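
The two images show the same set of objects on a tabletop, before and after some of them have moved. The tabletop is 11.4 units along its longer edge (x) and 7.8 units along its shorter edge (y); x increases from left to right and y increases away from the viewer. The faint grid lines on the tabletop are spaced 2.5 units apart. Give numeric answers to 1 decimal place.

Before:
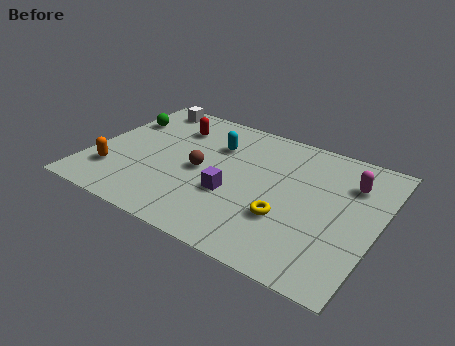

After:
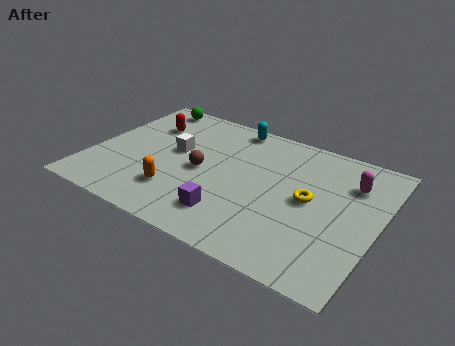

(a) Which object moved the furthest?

the white cube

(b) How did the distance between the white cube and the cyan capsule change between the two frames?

-0.3

They were about 3.5 units apart before and 3.2 after — 0.3 units closer together.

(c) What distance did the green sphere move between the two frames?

1.7

The green sphere moved from about (0.8, 5.5) to (1.5, 7.0), a distance of √(0.7² + 1.5²) ≈ 1.7.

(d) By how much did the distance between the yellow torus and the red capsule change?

+1.0

They were about 6.1 units apart before and 7.1 after — 1.0 units further apart.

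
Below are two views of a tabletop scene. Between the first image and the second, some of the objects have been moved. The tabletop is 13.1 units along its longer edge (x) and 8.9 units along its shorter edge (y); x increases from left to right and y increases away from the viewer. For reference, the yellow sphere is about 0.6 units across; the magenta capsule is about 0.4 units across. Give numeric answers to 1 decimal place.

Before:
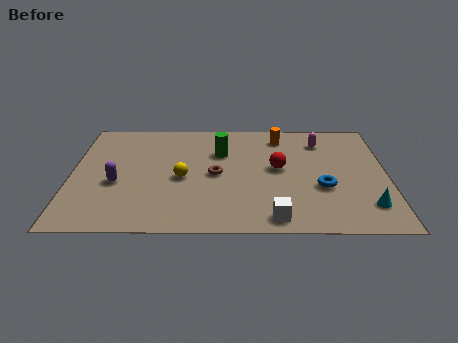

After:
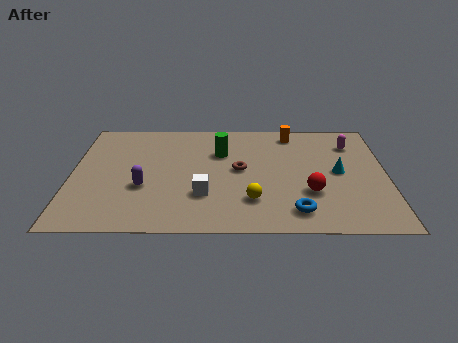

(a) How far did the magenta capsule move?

1.3

The magenta capsule was near (10.4, 7.0) before and (11.7, 6.8) after, so it travelled √(1.3² + 0.2²) ≈ 1.3 units.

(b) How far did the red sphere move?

2.3

The red sphere was near (8.6, 4.8) before and (9.9, 2.9) after, so it travelled √(1.3² + 1.9²) ≈ 2.3 units.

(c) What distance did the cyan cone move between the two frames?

2.8

The cyan cone moved from about (12.2, 1.9) to (11.1, 4.5), a distance of √(1.1² + 2.6²) ≈ 2.8.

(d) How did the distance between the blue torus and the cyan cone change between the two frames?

+1.2

The distance was about 2.3 in the first image and 3.5 in the second, so they moved 1.2 units further apart.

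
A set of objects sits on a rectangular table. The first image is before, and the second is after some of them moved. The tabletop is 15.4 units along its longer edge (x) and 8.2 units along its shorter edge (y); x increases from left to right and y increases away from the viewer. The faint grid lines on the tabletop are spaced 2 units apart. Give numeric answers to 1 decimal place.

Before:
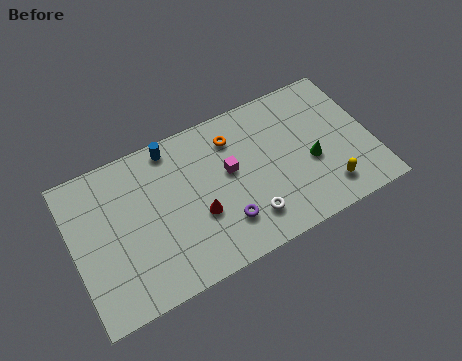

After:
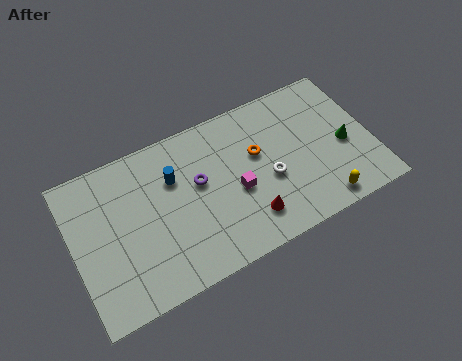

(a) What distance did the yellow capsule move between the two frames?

0.7

The yellow capsule was near (12.8, 1.6) before and (12.4, 1.0) after, so it travelled √(0.4² + 0.6²) ≈ 0.7 units.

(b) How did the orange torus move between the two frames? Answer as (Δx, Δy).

(1.1, -1.4)

The orange torus was at about (8.5, 6.4) and moved to about (9.6, 5.0).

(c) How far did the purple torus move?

2.9

From (7.5, 2.1) to (6.5, 4.8), the purple torus covered √(1.0² + 2.7²) ≈ 2.9 units.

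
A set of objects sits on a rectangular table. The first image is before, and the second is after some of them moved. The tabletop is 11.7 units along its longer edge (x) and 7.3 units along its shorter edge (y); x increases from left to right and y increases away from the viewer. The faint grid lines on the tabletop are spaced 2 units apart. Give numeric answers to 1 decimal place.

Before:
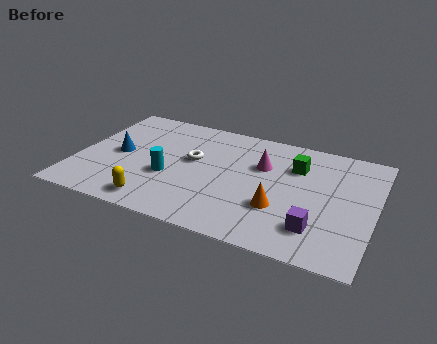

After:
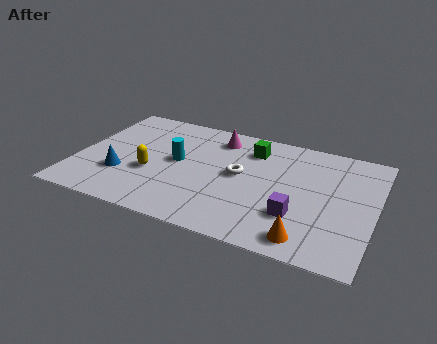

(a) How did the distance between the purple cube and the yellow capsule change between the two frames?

-0.4

Before: roughly 6.2 units apart; after: 5.8. That's 0.4 units closer together.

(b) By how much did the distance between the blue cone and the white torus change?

+1.8

They were about 3.0 units apart before and 4.8 after — 1.8 units further apart.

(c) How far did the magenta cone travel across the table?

2.2

From (7.2, 4.8) to (5.3, 6.0), the magenta cone covered √(1.9² + 1.2²) ≈ 2.2 units.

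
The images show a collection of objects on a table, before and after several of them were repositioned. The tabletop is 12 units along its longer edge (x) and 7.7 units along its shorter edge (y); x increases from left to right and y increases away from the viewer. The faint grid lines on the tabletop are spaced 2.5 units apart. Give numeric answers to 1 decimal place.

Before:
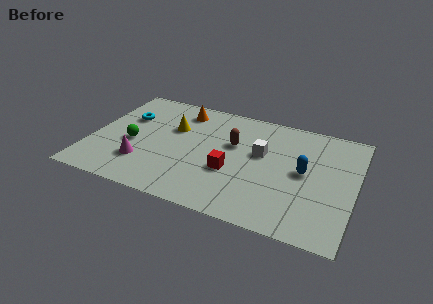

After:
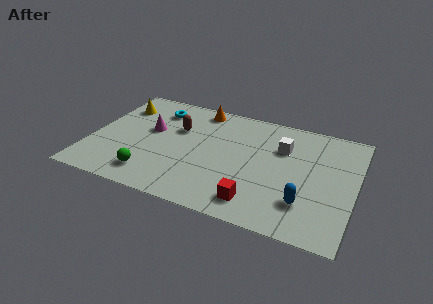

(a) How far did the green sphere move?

2.2

The green sphere moved from about (1.9, 3.3) to (3.0, 1.4), a distance of √(1.1² + 1.9²) ≈ 2.2.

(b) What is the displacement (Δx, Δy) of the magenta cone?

(0.1, 2.4)

From the two frames, the magenta cone sits at roughly (2.5, 2.1) before and (2.6, 4.5) after.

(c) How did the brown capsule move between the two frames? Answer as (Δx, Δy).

(-2.6, 0.2)

From the two frames, the brown capsule sits at roughly (6.4, 4.8) before and (3.8, 5.0) after.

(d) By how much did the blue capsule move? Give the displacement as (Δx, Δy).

(0.2, -2.0)

The blue capsule started near (9.7, 4.0) and ended near (9.9, 2.0).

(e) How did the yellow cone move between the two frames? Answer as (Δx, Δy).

(-2.6, 0.8)

From the two frames, the yellow cone sits at roughly (3.6, 5.0) before and (1.0, 5.8) after.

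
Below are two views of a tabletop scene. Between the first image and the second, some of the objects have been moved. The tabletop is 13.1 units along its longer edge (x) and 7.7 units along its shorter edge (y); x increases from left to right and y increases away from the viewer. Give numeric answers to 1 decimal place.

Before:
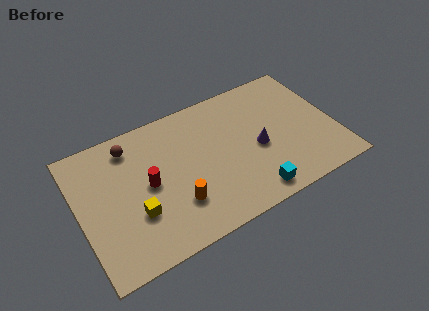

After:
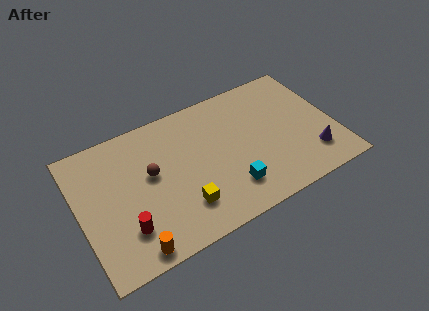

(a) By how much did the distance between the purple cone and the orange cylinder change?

+4.9

The distance was about 4.6 in the first image and 9.5 in the second, so they moved 4.9 units further apart.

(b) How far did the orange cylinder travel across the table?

2.8

The orange cylinder was near (4.7, 2.2) before and (2.3, 0.8) after, so it travelled √(2.4² + 1.4²) ≈ 2.8 units.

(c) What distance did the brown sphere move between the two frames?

2.2

From (2.9, 6.4) to (3.7, 4.4), the brown sphere covered √(0.8² + 2.0²) ≈ 2.2 units.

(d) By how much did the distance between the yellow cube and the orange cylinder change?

+0.9

The distance was about 2.0 in the first image and 2.9 in the second, so they moved 0.9 units further apart.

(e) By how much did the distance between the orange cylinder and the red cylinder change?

-0.9

Before: roughly 2.1 units apart; after: 1.2. That's 0.9 units closer together.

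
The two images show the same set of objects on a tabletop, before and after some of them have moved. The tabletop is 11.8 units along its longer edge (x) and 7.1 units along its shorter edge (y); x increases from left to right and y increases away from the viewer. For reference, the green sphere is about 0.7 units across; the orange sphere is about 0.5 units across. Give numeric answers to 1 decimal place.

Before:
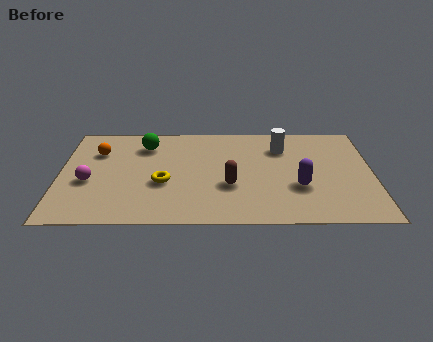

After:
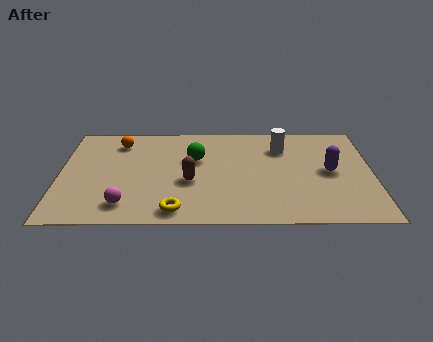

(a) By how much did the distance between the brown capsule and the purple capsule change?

+2.7

The distance was about 2.6 in the first image and 5.3 in the second, so they moved 2.7 units further apart.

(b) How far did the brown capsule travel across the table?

1.5

From (6.4, 2.6) to (4.9, 2.9), the brown capsule covered √(1.5² + 0.3²) ≈ 1.5 units.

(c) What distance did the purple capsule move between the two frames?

1.6

The purple capsule was near (9.0, 2.5) before and (10.2, 3.6) after, so it travelled √(1.2² + 1.1²) ≈ 1.6 units.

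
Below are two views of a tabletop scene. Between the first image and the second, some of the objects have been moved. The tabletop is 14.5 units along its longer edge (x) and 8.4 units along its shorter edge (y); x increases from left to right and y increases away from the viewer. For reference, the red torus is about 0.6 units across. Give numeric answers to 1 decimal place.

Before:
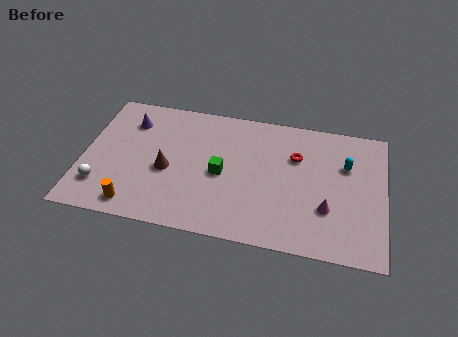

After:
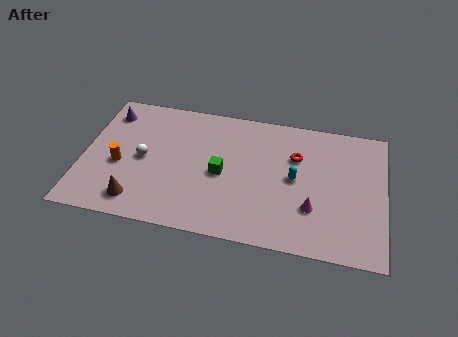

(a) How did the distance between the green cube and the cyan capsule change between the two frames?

-2.6

They were about 6.1 units apart before and 3.5 after — 2.6 units closer together.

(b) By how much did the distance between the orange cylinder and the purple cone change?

-1.9

They were about 5.3 units apart before and 3.4 after — 1.9 units closer together.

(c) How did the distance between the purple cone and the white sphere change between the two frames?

-1.2

They were about 4.5 units apart before and 3.3 after — 1.2 units closer together.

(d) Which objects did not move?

the green cube and the red torus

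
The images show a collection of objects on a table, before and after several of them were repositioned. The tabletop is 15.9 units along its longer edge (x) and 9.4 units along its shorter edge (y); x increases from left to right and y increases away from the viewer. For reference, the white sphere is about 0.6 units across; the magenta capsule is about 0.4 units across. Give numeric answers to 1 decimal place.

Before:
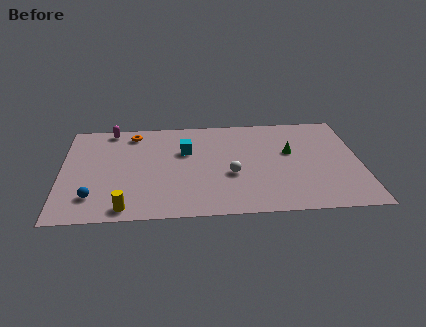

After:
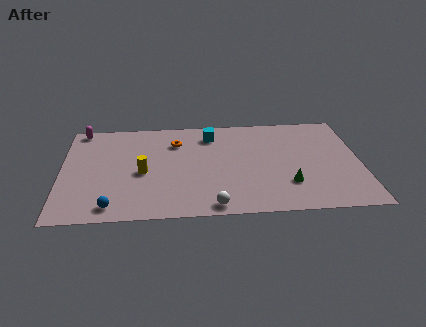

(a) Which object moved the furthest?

the yellow cylinder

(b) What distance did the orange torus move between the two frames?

2.5

The orange torus was near (3.8, 8.0) before and (6.1, 7.0) after, so it travelled √(2.3² + 1.0²) ≈ 2.5 units.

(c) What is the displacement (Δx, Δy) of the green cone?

(-0.2, -3.0)

From the two frames, the green cone sits at roughly (12.2, 5.6) before and (12.0, 2.6) after.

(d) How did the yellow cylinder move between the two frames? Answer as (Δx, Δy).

(0.9, 3.2)

The yellow cylinder started near (3.4, 1.0) and ended near (4.3, 4.2).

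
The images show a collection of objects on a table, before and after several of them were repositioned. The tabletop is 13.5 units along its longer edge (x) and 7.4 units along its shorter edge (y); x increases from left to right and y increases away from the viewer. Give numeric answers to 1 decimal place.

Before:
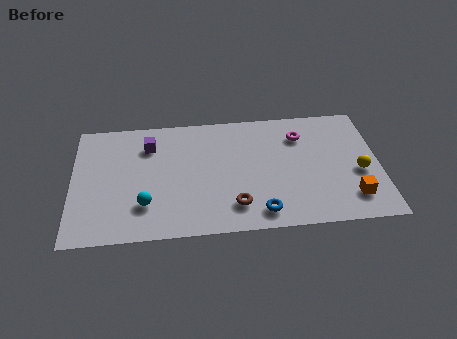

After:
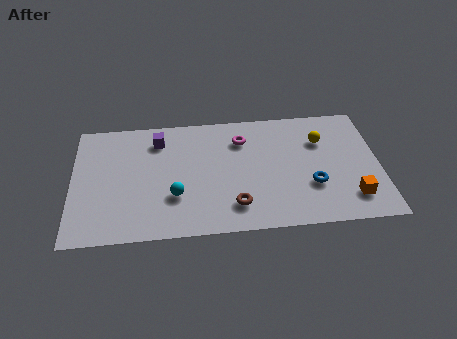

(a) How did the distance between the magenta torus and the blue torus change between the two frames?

-0.6

The distance was about 4.9 in the first image and 4.3 in the second, so they moved 0.6 units closer together.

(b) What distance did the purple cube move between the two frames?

0.5

The purple cube was near (3.4, 5.6) before and (3.8, 5.9) after, so it travelled √(0.4² + 0.3²) ≈ 0.5 units.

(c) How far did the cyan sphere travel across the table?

1.4

The cyan sphere was near (3.2, 2.0) before and (4.5, 2.4) after, so it travelled √(1.3² + 0.4²) ≈ 1.4 units.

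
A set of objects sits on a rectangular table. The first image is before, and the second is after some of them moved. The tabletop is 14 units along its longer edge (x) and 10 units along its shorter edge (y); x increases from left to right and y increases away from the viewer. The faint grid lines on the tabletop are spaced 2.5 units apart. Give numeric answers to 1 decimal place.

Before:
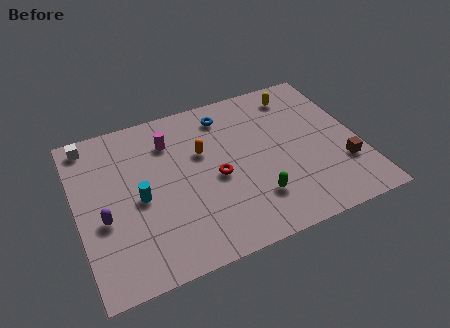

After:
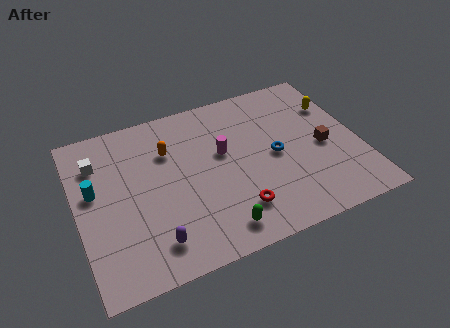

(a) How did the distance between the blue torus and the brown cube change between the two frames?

-5.1

They were about 7.5 units apart before and 2.4 after — 5.1 units closer together.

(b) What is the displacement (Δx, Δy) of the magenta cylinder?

(2.5, -1.7)

The magenta cylinder started near (4.8, 7.6) and ended near (7.3, 5.9).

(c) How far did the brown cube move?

1.7

The brown cube moved from about (13.0, 3.0) to (12.2, 4.5), a distance of √(0.8² + 1.5²) ≈ 1.7.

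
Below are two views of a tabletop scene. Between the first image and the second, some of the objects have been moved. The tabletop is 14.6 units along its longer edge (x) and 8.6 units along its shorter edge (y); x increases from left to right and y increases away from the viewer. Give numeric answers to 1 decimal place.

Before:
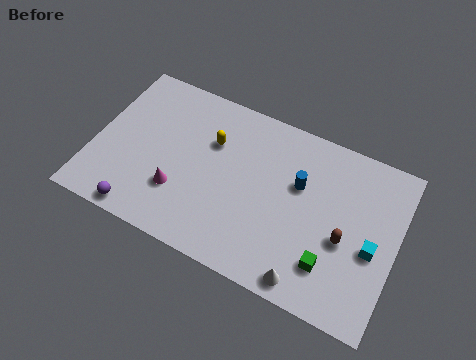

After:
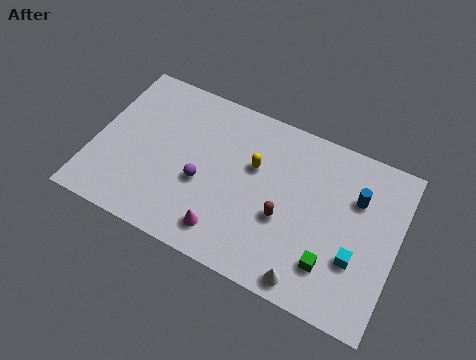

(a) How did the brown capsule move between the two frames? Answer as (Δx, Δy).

(-2.9, -0.2)

From the two frames, the brown capsule sits at roughly (12.2, 3.6) before and (9.3, 3.4) after.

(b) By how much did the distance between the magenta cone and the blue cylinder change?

+1.1

Before: roughly 6.2 units apart; after: 7.3. That's 1.1 units further apart.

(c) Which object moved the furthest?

the purple sphere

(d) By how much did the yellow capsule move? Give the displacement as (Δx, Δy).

(2.1, -0.4)

The yellow capsule started near (5.5, 5.8) and ended near (7.6, 5.4).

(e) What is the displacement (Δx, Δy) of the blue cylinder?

(2.7, 0.5)

The blue cylinder started near (9.8, 5.4) and ended near (12.5, 5.9).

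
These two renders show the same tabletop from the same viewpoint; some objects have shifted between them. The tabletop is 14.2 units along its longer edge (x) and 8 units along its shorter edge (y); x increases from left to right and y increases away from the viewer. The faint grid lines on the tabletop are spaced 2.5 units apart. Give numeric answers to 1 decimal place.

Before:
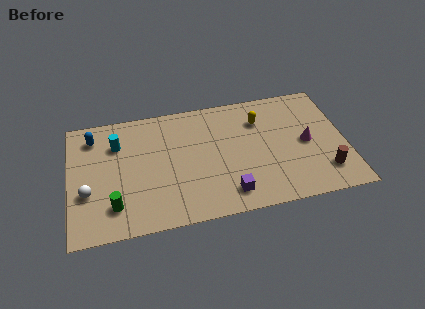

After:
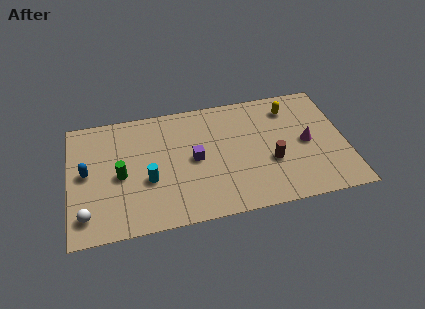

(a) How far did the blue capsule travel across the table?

2.3

The blue capsule moved from about (1.3, 6.5) to (0.9, 4.2), a distance of √(0.4² + 2.3²) ≈ 2.3.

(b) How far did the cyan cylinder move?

3.1

From (2.5, 5.8) to (4.0, 3.1), the cyan cylinder covered √(1.5² + 2.7²) ≈ 3.1 units.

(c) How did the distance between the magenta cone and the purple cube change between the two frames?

+0.9

Before: roughly 4.9 units apart; after: 5.8. That's 0.9 units further apart.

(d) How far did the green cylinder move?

1.9

The green cylinder was near (2.2, 1.8) before and (2.6, 3.7) after, so it travelled √(0.4² + 1.9²) ≈ 1.9 units.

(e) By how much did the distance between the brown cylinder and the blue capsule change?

-3.1

They were about 12.6 units apart before and 9.5 after — 3.1 units closer together.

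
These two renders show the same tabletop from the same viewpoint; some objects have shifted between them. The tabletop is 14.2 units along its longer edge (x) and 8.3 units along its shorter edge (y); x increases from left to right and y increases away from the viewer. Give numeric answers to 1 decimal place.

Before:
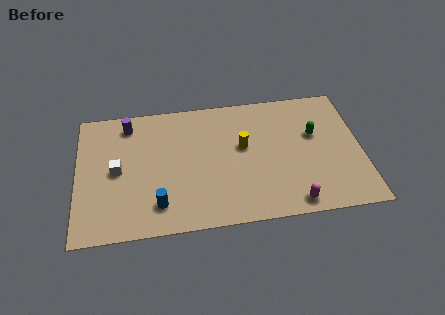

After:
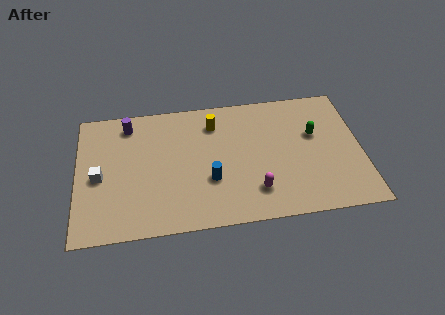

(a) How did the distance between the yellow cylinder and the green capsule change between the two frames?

+1.6

They were about 3.6 units apart before and 5.2 after — 1.6 units further apart.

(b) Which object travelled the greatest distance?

the blue cylinder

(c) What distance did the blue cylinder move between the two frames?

2.9

The blue cylinder moved from about (4.0, 1.7) to (6.6, 2.9), a distance of √(2.6² + 1.2²) ≈ 2.9.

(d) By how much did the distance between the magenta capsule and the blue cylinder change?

-4.2

The distance was about 6.6 in the first image and 2.4 in the second, so they moved 4.2 units closer together.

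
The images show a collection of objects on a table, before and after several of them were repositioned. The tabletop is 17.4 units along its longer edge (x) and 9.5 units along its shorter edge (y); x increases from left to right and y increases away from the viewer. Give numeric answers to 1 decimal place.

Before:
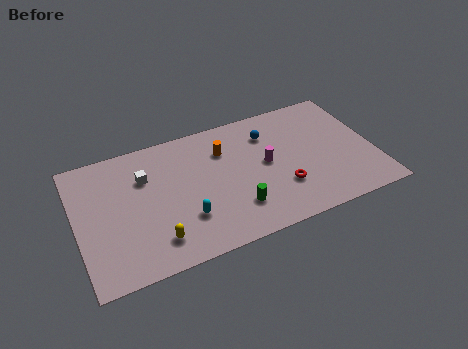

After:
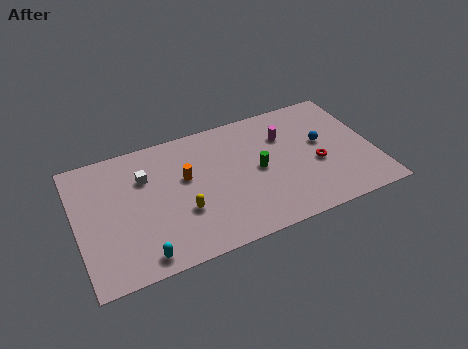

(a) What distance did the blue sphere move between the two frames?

3.5

The blue sphere moved from about (11.5, 7.2) to (14.5, 5.4), a distance of √(3.0² + 1.8²) ≈ 3.5.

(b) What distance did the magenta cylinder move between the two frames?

2.1

The magenta cylinder moved from about (11.1, 5.0) to (12.4, 6.7), a distance of √(1.3² + 1.7²) ≈ 2.1.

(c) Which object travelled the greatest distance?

the blue sphere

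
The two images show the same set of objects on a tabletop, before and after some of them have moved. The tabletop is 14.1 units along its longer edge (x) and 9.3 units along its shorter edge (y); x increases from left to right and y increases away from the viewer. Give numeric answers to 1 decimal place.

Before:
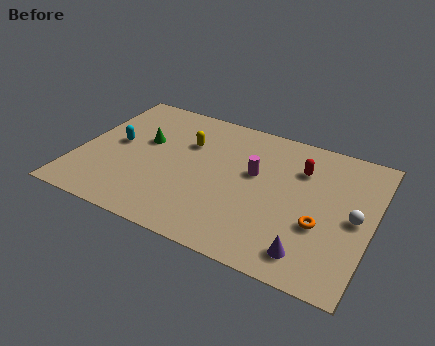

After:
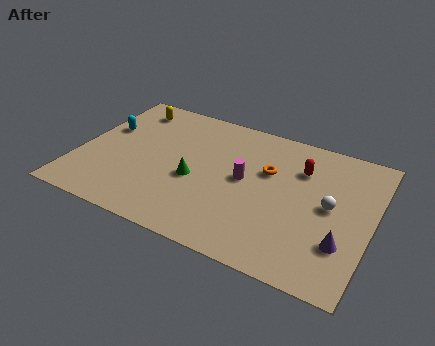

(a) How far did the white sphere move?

1.2

The white sphere was near (13.3, 4.5) before and (12.1, 4.8) after, so it travelled √(1.2² + 0.3²) ≈ 1.2 units.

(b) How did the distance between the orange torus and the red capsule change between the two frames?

-1.8

Before: roughly 3.5 units apart; after: 1.7. That's 1.8 units closer together.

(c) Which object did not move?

the red capsule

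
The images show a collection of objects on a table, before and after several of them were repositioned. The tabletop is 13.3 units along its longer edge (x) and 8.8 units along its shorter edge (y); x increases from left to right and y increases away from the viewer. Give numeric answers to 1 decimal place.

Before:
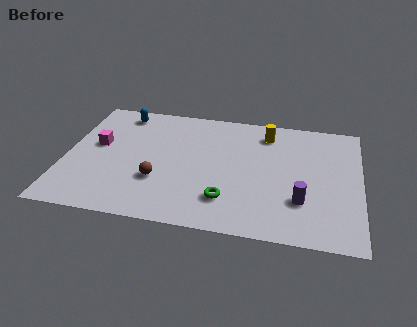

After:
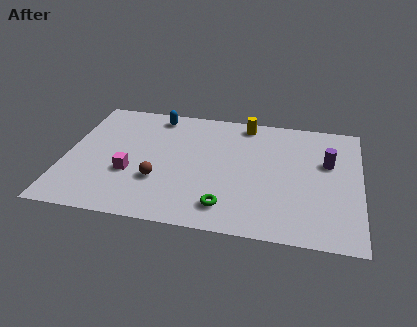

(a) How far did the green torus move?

0.5

The green torus moved from about (7.4, 2.1) to (7.4, 1.6), a distance of √(0.0² + 0.5²) ≈ 0.5.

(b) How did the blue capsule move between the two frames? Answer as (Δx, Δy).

(1.6, 0.1)

The blue capsule started near (2.3, 7.6) and ended near (3.9, 7.7).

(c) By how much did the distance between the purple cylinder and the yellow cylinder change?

-0.5

The distance was about 4.9 in the first image and 4.4 in the second, so they moved 0.5 units closer together.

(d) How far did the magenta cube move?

2.4

The magenta cube moved from about (1.4, 5.0) to (3.0, 3.2), a distance of √(1.6² + 1.8²) ≈ 2.4.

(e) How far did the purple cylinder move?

3.1

From (10.7, 2.6) to (11.8, 5.5), the purple cylinder covered √(1.1² + 2.9²) ≈ 3.1 units.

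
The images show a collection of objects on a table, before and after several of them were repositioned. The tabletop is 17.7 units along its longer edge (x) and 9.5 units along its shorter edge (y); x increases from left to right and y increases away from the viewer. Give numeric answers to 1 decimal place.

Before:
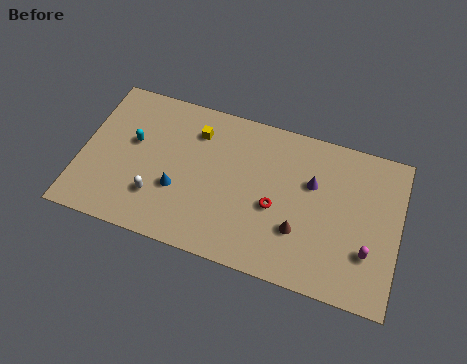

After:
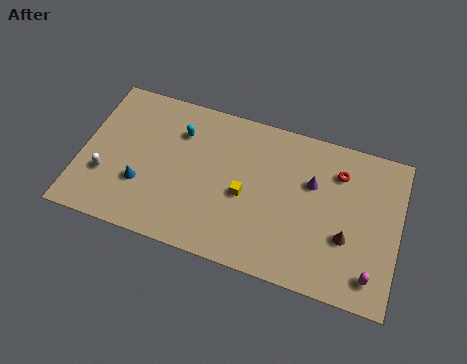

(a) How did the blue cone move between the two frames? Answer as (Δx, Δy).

(-2.0, -0.3)

The blue cone was at about (5.5, 3.4) and moved to about (3.5, 3.1).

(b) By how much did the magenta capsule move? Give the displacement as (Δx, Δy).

(0.3, -1.3)

The magenta capsule was at about (16.1, 2.9) and moved to about (16.4, 1.6).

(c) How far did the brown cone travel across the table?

2.6

The brown cone was near (12.3, 3.0) before and (14.9, 3.4) after, so it travelled √(2.6² + 0.4²) ≈ 2.6 units.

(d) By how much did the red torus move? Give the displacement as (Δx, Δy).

(3.3, 3.2)

From the two frames, the red torus sits at roughly (10.9, 4.0) before and (14.2, 7.2) after.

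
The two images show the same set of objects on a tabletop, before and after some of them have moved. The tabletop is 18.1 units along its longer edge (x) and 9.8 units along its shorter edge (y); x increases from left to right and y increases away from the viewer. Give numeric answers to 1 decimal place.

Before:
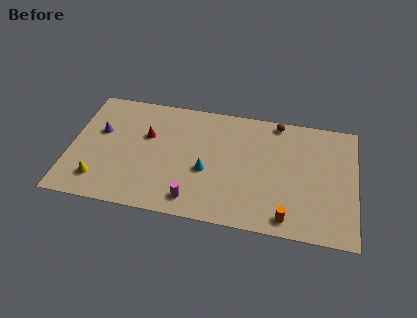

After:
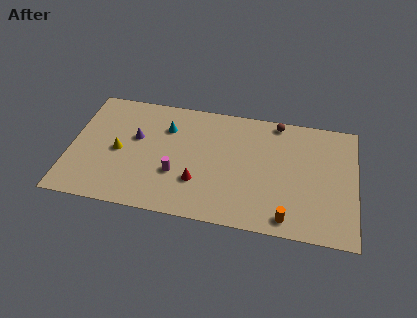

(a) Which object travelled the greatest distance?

the red cone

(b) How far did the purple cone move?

2.3

The purple cone was near (1.8, 6.0) before and (4.1, 5.9) after, so it travelled √(2.3² + 0.1²) ≈ 2.3 units.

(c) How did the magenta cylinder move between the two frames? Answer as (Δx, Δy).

(-1.2, 1.9)

From the two frames, the magenta cylinder sits at roughly (8.0, 1.5) before and (6.8, 3.4) after.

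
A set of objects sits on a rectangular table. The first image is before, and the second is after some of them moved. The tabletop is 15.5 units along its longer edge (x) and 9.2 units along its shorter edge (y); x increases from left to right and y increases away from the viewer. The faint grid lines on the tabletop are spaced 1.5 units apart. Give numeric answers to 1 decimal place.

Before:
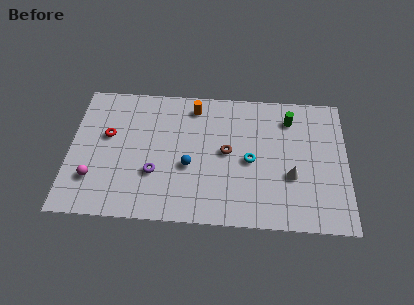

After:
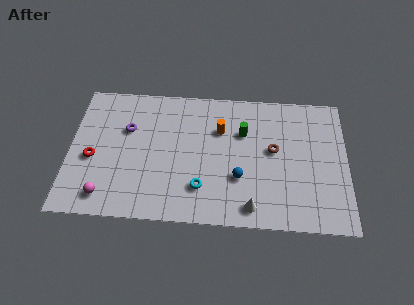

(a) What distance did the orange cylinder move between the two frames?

2.1

The orange cylinder moved from about (6.9, 7.8) to (8.4, 6.3), a distance of √(1.5² + 1.5²) ≈ 2.1.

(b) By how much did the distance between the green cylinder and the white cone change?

+1.1

The distance was about 3.9 in the first image and 5.0 in the second, so they moved 1.1 units further apart.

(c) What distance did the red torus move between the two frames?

1.8

From (2.1, 5.5) to (1.3, 3.9), the red torus covered √(0.8² + 1.6²) ≈ 1.8 units.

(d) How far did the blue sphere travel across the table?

2.9

The blue sphere moved from about (6.7, 3.7) to (9.5, 3.1), a distance of √(2.8² + 0.6²) ≈ 2.9.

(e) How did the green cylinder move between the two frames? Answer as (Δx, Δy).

(-2.6, -1.1)

The green cylinder started near (12.3, 7.3) and ended near (9.7, 6.2).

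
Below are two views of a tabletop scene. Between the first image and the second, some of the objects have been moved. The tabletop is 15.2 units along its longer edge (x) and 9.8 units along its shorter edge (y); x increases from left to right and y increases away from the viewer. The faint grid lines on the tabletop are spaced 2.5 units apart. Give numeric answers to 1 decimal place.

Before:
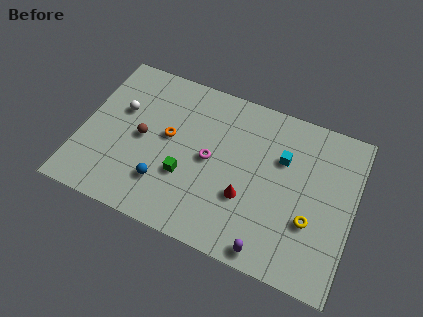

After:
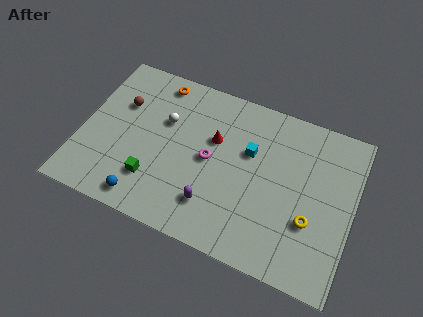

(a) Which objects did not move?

the yellow torus and the magenta torus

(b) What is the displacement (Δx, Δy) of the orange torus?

(-1.0, 3.2)

From the two frames, the orange torus sits at roughly (4.8, 5.4) before and (3.8, 8.6) after.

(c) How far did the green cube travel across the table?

1.9

The green cube was near (6.0, 3.4) before and (4.3, 2.5) after, so it travelled √(1.7² + 0.9²) ≈ 1.9 units.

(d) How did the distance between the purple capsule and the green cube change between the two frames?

-2.2

The distance was about 5.6 in the first image and 3.4 in the second, so they moved 2.2 units closer together.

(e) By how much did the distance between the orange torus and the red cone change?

-0.8

They were about 5.0 units apart before and 4.2 after — 0.8 units closer together.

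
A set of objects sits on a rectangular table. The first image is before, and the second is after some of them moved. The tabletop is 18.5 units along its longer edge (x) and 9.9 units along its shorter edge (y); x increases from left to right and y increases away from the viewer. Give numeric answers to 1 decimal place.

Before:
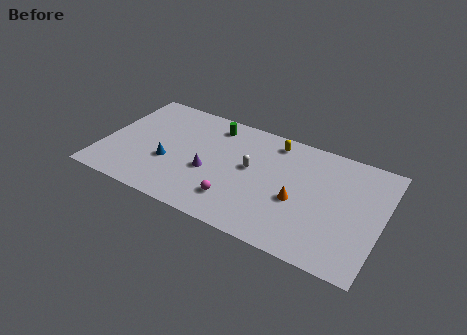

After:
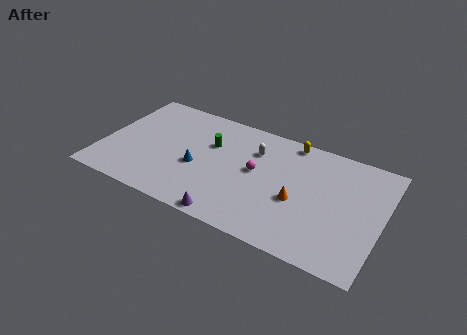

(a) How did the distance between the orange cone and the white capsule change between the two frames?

+0.9

The distance was about 3.6 in the first image and 4.5 in the second, so they moved 0.9 units further apart.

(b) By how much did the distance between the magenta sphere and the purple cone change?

+2.1

Before: roughly 2.6 units apart; after: 4.7. That's 2.1 units further apart.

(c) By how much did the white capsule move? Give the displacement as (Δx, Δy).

(0.1, 1.7)

The white capsule started near (9.8, 5.5) and ended near (9.9, 7.2).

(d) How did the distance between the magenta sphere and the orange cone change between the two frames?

-1.1

The distance was about 4.3 in the first image and 3.2 in the second, so they moved 1.1 units closer together.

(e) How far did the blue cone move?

1.9

From (4.5, 3.7) to (6.4, 4.1), the blue cone covered √(1.9² + 0.4²) ≈ 1.9 units.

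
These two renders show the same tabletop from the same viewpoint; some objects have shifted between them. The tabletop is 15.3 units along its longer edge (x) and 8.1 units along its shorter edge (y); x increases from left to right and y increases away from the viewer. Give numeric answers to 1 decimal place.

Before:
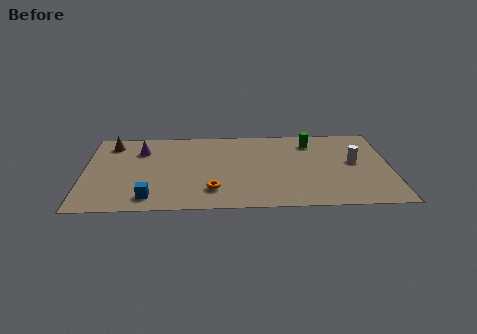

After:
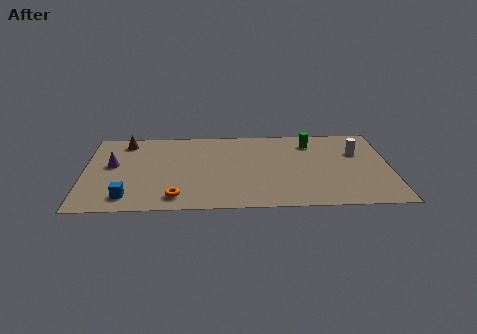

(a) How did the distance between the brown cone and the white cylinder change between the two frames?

-0.6

They were about 12.4 units apart before and 11.8 after — 0.6 units closer together.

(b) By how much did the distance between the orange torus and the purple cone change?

-0.9

Before: roughly 5.5 units apart; after: 4.6. That's 0.9 units closer together.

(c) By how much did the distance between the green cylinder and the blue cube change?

+0.9

The distance was about 9.6 in the first image and 10.5 in the second, so they moved 0.9 units further apart.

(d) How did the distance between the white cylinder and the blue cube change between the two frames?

+1.5

The distance was about 10.7 in the first image and 12.2 in the second, so they moved 1.5 units further apart.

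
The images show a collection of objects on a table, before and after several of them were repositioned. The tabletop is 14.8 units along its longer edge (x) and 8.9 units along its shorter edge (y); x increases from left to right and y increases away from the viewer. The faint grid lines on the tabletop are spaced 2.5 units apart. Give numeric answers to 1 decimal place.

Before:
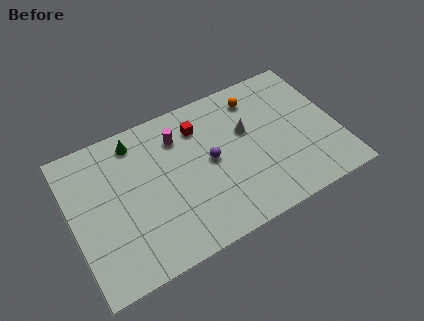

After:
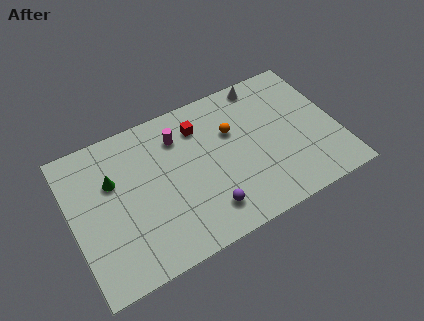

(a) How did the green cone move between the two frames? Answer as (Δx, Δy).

(-1.5, -1.8)

The green cone was at about (3.9, 7.6) and moved to about (2.4, 5.8).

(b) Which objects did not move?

the magenta cylinder and the red cube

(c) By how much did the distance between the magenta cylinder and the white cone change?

+1.2

They were about 3.9 units apart before and 5.1 after — 1.2 units further apart.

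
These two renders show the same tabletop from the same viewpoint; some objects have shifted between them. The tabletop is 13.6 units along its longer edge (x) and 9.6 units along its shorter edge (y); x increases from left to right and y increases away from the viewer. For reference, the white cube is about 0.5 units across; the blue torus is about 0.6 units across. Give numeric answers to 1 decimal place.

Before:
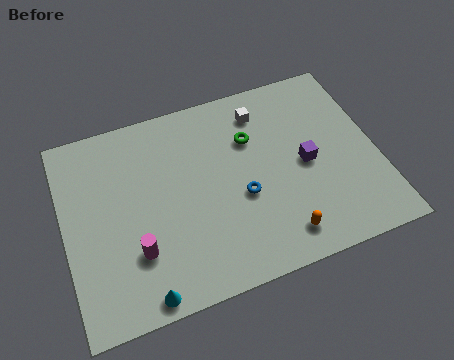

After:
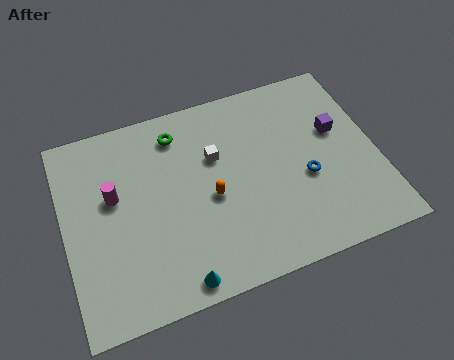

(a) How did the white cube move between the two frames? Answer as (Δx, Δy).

(-2.2, -1.6)

From the two frames, the white cube sits at roughly (8.9, 7.8) before and (6.7, 6.2) after.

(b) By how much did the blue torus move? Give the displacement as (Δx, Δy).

(2.8, 0.0)

The blue torus was at about (7.6, 3.9) and moved to about (10.4, 3.9).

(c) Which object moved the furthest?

the orange capsule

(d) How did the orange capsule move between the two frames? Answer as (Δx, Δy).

(-2.7, 2.8)

The orange capsule started near (9.0, 1.5) and ended near (6.3, 4.3).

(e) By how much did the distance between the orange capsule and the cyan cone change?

-2.2

Before: roughly 6.0 units apart; after: 3.8. That's 2.2 units closer together.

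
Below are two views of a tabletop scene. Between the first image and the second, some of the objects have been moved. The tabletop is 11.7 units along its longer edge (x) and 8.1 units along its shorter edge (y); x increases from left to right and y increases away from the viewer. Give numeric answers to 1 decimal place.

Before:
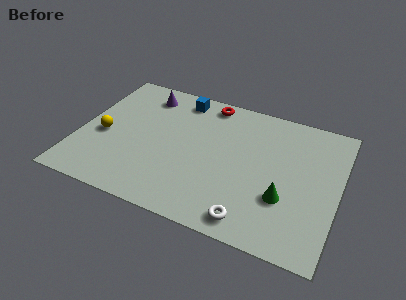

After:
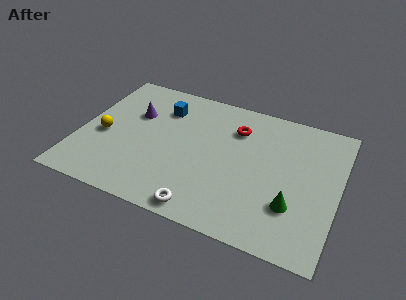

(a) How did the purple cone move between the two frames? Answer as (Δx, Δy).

(-0.3, -1.4)

The purple cone was at about (2.6, 6.7) and moved to about (2.3, 5.3).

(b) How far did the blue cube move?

1.1

The blue cube was near (4.2, 7.0) before and (3.5, 6.1) after, so it travelled √(0.7² + 0.9²) ≈ 1.1 units.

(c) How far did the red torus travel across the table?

1.8

From (5.5, 7.2) to (6.9, 6.0), the red torus covered √(1.4² + 1.2²) ≈ 1.8 units.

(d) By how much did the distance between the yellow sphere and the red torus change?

+0.6

The distance was about 5.7 in the first image and 6.3 in the second, so they moved 0.6 units further apart.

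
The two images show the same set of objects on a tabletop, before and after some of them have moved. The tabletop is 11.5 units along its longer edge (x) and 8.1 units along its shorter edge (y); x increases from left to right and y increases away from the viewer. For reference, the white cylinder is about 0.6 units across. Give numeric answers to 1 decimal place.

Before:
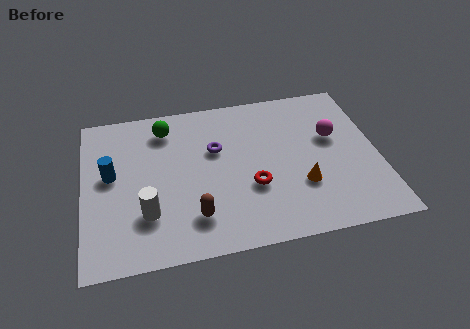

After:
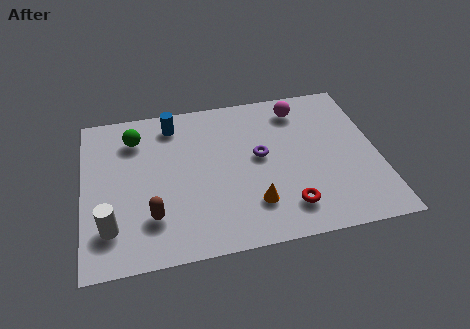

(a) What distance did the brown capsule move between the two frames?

1.6

The brown capsule moved from about (4.2, 1.8) to (2.6, 2.1), a distance of √(1.6² + 0.3²) ≈ 1.6.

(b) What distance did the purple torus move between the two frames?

1.8

The purple torus moved from about (5.2, 5.1) to (6.9, 4.4), a distance of √(1.7² + 0.7²) ≈ 1.8.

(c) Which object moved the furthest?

the blue cylinder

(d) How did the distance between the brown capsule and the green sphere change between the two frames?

-0.7

They were about 4.9 units apart before and 4.2 after — 0.7 units closer together.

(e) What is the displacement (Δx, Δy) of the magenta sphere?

(-1.2, 1.8)

The magenta sphere started near (9.8, 4.9) and ended near (8.6, 6.7).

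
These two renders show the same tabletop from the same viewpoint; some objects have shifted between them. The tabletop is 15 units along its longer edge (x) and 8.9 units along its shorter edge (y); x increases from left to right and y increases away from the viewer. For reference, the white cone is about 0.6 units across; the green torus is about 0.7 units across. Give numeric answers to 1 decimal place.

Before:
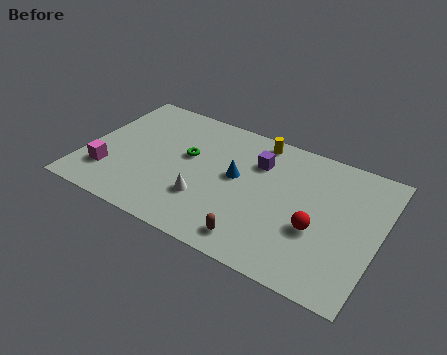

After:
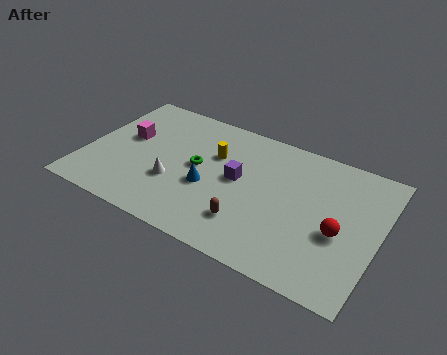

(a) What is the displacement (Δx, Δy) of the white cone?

(-1.7, 0.4)

The white cone was at about (6.4, 2.7) and moved to about (4.7, 3.1).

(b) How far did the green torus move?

0.8

From (5.1, 5.2) to (5.7, 4.7), the green torus covered √(0.6² + 0.5²) ≈ 0.8 units.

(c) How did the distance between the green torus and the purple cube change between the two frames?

-1.6

The distance was about 3.7 in the first image and 2.1 in the second, so they moved 1.6 units closer together.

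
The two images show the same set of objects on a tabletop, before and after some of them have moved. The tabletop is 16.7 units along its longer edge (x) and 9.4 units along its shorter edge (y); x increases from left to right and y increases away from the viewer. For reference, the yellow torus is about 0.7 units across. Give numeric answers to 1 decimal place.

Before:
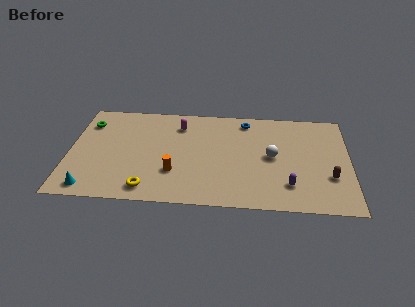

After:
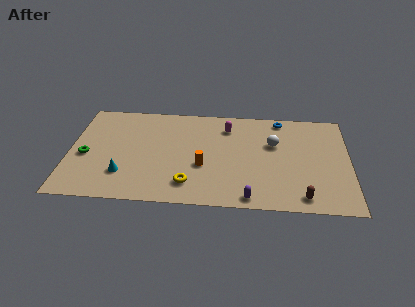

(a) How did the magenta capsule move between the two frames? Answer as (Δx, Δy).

(2.9, 0.0)

From the two frames, the magenta capsule sits at roughly (6.5, 7.4) before and (9.4, 7.4) after.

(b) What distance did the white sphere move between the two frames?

1.2

The white sphere moved from about (12.1, 4.8) to (12.2, 6.0), a distance of √(0.1² + 1.2²) ≈ 1.2.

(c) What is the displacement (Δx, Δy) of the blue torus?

(2.1, 0.3)

The blue torus started near (10.5, 8.1) and ended near (12.6, 8.4).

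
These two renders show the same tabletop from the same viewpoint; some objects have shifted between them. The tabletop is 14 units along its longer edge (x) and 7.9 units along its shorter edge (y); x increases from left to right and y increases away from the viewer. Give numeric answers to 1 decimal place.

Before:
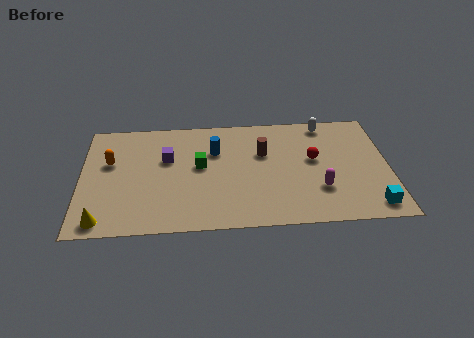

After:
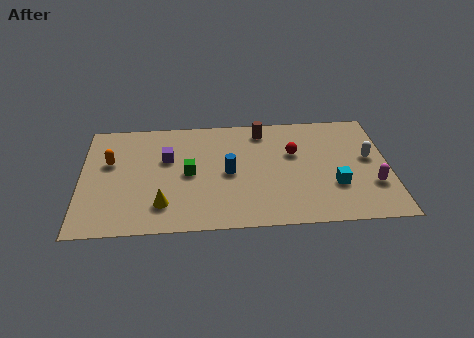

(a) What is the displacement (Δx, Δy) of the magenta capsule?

(2.4, 0.1)

From the two frames, the magenta capsule sits at roughly (10.8, 2.4) before and (13.2, 2.5) after.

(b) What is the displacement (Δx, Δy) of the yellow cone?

(2.7, 0.9)

From the two frames, the yellow cone sits at roughly (1.0, 0.9) before and (3.7, 1.8) after.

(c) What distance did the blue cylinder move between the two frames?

1.7

From (6.1, 5.4) to (6.7, 3.8), the blue cylinder covered √(0.6² + 1.6²) ≈ 1.7 units.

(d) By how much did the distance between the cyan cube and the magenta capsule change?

-0.9

Before: roughly 2.6 units apart; after: 1.7. That's 0.9 units closer together.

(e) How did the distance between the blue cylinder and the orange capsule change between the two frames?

+0.7

Before: roughly 4.8 units apart; after: 5.5. That's 0.7 units further apart.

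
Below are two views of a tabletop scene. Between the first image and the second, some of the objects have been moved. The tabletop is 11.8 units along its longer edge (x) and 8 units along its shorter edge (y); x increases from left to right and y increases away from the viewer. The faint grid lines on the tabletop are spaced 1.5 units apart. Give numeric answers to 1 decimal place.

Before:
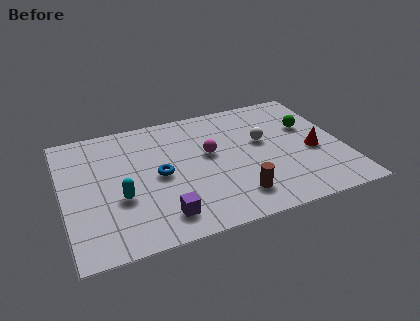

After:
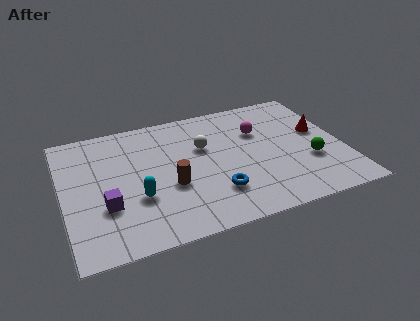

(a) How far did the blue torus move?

2.8

The blue torus was near (4.0, 3.9) before and (6.2, 2.1) after, so it travelled √(2.2² + 1.8²) ≈ 2.8 units.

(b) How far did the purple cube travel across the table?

2.6

From (3.9, 1.4) to (1.7, 2.7), the purple cube covered √(2.2² + 1.3²) ≈ 2.6 units.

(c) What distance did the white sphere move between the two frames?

2.5

From (8.5, 4.7) to (6.0, 5.1), the white sphere covered √(2.5² + 0.4²) ≈ 2.5 units.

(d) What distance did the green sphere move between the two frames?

2.3

From (10.5, 5.1) to (10.3, 2.8), the green sphere covered √(0.2² + 2.3²) ≈ 2.3 units.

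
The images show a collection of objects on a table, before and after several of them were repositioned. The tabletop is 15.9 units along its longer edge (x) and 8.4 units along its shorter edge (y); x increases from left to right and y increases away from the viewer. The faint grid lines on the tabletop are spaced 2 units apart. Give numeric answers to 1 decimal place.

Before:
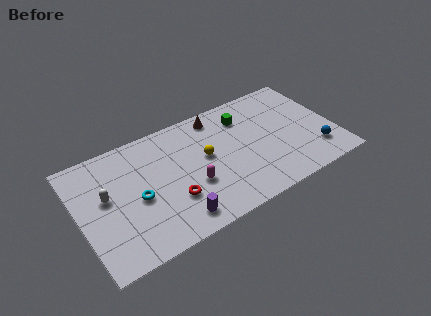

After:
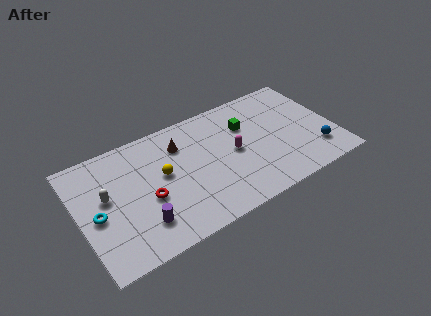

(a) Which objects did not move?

the blue sphere and the white capsule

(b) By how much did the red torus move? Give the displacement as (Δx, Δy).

(-1.4, 0.8)

The red torus started near (5.5, 2.7) and ended near (4.1, 3.5).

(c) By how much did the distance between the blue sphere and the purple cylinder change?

+2.0

The distance was about 9.0 in the first image and 11.0 in the second, so they moved 2.0 units further apart.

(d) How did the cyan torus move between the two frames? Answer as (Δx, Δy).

(-2.5, 0.0)

The cyan torus started near (3.5, 3.8) and ended near (1.0, 3.8).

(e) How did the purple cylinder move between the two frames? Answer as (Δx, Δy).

(-2.0, 0.7)

From the two frames, the purple cylinder sits at roughly (5.5, 1.3) before and (3.5, 2.0) after.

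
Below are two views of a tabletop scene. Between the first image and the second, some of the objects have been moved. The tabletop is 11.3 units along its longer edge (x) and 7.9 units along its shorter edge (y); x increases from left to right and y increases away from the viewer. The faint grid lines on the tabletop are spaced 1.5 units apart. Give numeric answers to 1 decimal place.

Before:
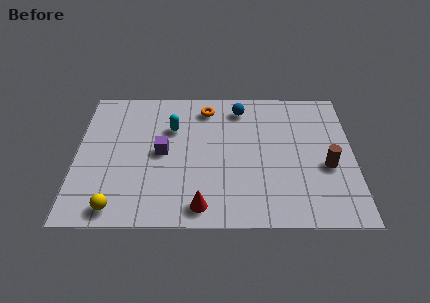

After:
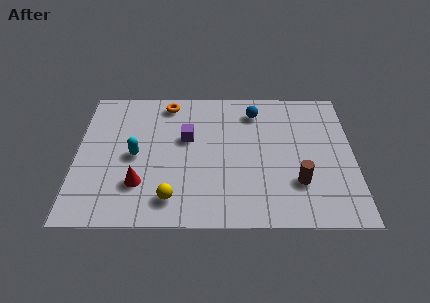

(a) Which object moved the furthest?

the red cone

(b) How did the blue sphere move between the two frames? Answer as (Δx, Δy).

(0.6, -0.2)

From the two frames, the blue sphere sits at roughly (6.7, 6.6) before and (7.3, 6.4) after.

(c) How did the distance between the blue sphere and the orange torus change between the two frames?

+2.2

They were about 1.4 units apart before and 3.6 after — 2.2 units further apart.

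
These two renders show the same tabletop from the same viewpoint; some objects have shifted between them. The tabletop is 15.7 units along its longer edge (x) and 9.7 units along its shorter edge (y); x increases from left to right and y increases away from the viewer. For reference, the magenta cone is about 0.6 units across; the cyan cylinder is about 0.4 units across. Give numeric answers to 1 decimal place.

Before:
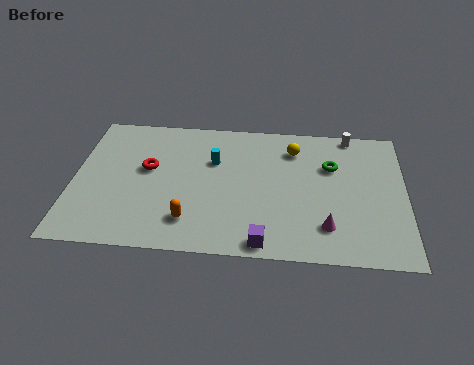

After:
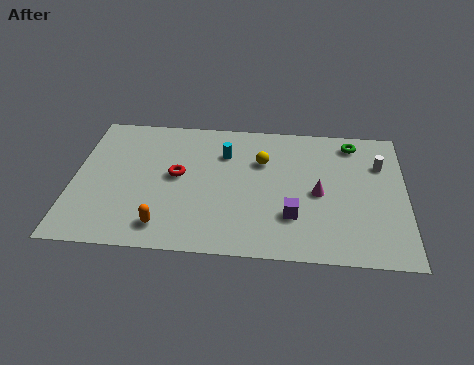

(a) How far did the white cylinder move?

2.5

The white cylinder was near (13.1, 8.9) before and (14.5, 6.8) after, so it travelled √(1.4² + 2.1²) ≈ 2.5 units.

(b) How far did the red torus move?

1.5

The red torus was near (3.5, 5.6) before and (4.9, 5.2) after, so it travelled √(1.4² + 0.4²) ≈ 1.5 units.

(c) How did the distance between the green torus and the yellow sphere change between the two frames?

+2.5

Before: roughly 2.1 units apart; after: 4.6. That's 2.5 units further apart.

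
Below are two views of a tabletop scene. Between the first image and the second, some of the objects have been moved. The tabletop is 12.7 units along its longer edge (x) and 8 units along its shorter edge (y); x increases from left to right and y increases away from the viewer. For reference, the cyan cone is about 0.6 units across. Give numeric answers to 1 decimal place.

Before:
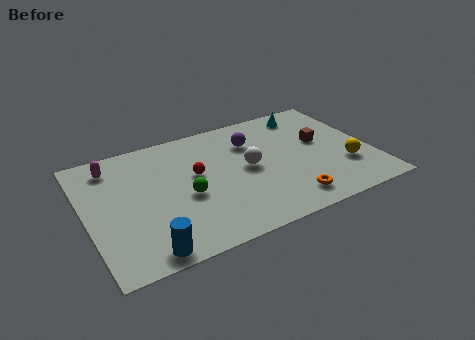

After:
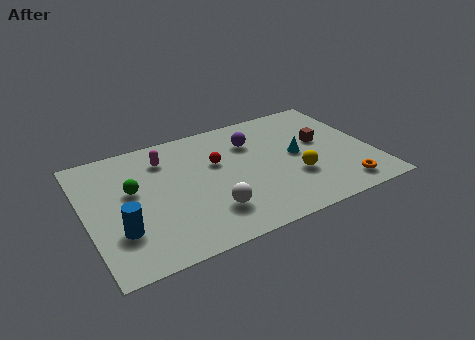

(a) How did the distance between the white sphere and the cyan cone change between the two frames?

+0.6

Before: roughly 4.1 units apart; after: 4.7. That's 0.6 units further apart.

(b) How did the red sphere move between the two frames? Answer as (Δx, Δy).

(1.0, 0.4)

The red sphere was at about (4.9, 4.6) and moved to about (5.9, 5.0).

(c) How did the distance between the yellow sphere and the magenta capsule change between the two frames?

-4.4

The distance was about 10.8 in the first image and 6.4 in the second, so they moved 4.4 units closer together.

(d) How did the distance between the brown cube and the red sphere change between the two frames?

-1.0

The distance was about 5.7 in the first image and 4.7 in the second, so they moved 1.0 units closer together.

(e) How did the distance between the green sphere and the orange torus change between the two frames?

+4.8

The distance was about 4.8 in the first image and 9.6 in the second, so they moved 4.8 units further apart.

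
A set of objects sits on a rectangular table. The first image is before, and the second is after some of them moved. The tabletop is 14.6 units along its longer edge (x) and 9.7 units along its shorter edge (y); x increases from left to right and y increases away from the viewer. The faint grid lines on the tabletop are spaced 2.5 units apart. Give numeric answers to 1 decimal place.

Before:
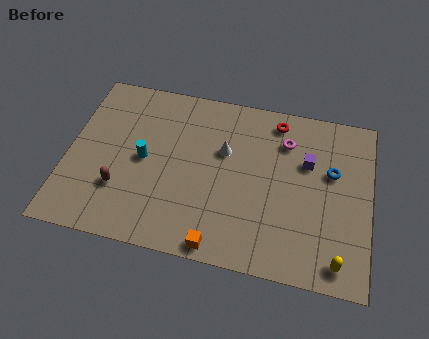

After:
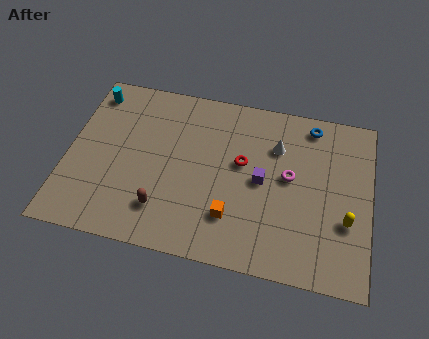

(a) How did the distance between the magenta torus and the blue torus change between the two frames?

+0.7

They were about 2.6 units apart before and 3.3 after — 0.7 units further apart.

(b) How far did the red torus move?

3.2

The red torus moved from about (9.9, 8.4) to (8.4, 5.6), a distance of √(1.5² + 2.8²) ≈ 3.2.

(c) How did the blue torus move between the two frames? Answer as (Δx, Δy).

(-1.1, 2.5)

The blue torus was at about (12.7, 6.0) and moved to about (11.6, 8.5).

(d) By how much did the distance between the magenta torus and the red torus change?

+1.1

The distance was about 1.2 in the first image and 2.3 in the second, so they moved 1.1 units further apart.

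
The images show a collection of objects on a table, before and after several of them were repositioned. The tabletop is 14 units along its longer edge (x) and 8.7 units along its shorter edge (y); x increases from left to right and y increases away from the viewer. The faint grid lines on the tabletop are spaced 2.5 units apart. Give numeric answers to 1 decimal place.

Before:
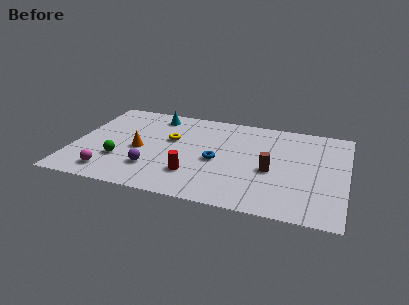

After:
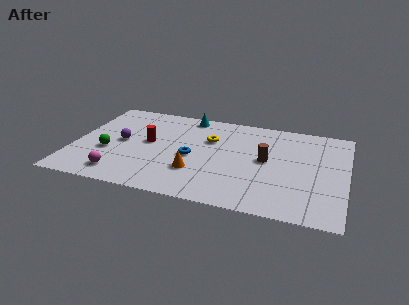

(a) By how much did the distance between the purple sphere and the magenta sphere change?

+0.7

They were about 2.3 units apart before and 3.0 after — 0.7 units further apart.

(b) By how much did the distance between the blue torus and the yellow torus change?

-0.8

The distance was about 2.9 in the first image and 2.1 in the second, so they moved 0.8 units closer together.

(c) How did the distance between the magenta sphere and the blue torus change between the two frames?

-1.6

They were about 5.9 units apart before and 4.3 after — 1.6 units closer together.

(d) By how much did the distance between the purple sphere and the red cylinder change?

-0.7

Before: roughly 2.1 units apart; after: 1.4. That's 0.7 units closer together.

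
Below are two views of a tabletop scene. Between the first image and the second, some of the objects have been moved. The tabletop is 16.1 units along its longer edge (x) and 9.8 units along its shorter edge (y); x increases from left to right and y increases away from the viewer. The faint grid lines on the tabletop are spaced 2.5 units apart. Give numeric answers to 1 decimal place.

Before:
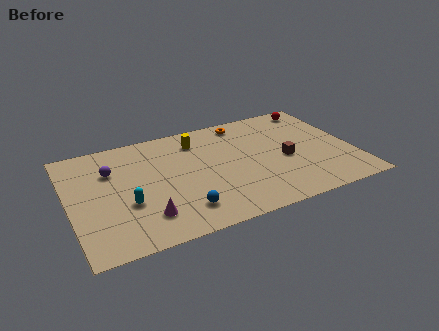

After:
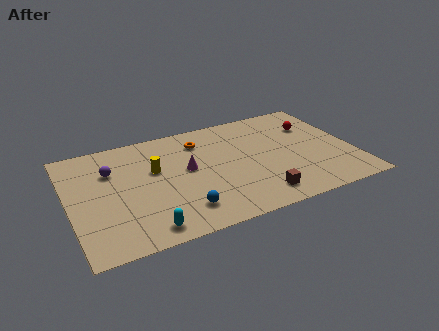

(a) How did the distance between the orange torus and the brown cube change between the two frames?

+1.9

The distance was about 4.7 in the first image and 6.6 in the second, so they moved 1.9 units further apart.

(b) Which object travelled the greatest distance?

the magenta cone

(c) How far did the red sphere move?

1.7

The red sphere was near (14.6, 8.6) before and (14.2, 6.9) after, so it travelled √(0.4² + 1.7²) ≈ 1.7 units.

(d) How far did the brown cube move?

3.3

From (12.2, 4.3) to (10.3, 1.6), the brown cube covered √(1.9² + 2.7²) ≈ 3.3 units.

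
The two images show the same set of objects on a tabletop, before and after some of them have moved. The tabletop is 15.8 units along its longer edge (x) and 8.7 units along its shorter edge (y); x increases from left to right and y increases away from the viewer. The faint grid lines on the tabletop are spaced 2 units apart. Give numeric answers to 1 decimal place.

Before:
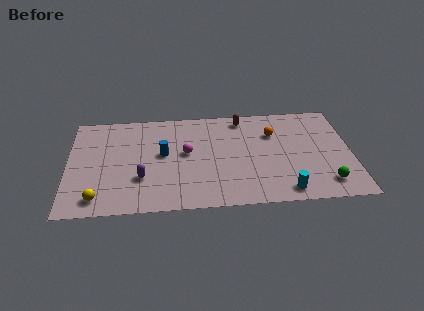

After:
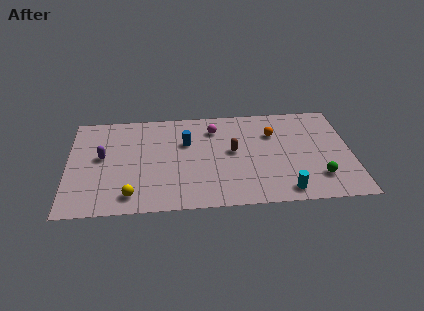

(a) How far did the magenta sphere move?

2.6

The magenta sphere was near (6.6, 4.8) before and (8.2, 6.8) after, so it travelled √(1.6² + 2.0²) ≈ 2.6 units.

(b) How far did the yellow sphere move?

1.8

The yellow sphere moved from about (1.7, 1.3) to (3.5, 1.4), a distance of √(1.8² + 0.1²) ≈ 1.8.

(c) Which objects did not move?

the cyan cylinder and the orange sphere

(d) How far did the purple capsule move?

3.0

The purple capsule moved from about (4.1, 2.8) to (1.9, 4.8), a distance of √(2.2² + 2.0²) ≈ 3.0.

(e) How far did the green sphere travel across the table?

0.6

From (14.3, 1.6) to (13.9, 2.1), the green sphere covered √(0.4² + 0.5²) ≈ 0.6 units.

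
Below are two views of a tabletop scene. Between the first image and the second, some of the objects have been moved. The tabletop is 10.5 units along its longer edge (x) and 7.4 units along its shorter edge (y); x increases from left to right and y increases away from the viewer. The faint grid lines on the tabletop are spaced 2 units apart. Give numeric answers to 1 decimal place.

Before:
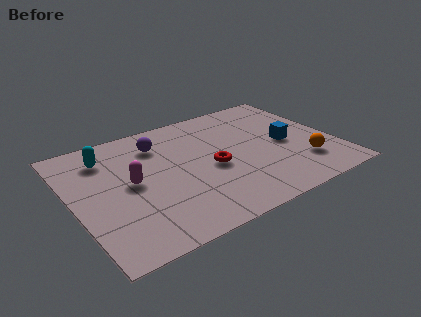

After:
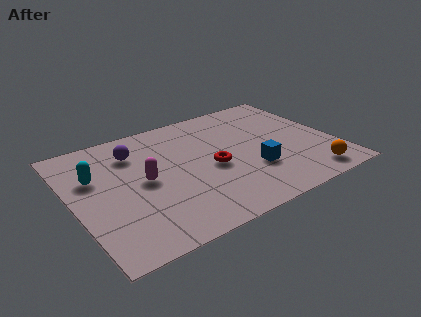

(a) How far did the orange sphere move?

0.9

The orange sphere moved from about (9.0, 1.9) to (9.1, 1.0), a distance of √(0.1² + 0.9²) ≈ 0.9.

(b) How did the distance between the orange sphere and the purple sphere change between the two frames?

+1.4

The distance was about 6.5 in the first image and 7.9 in the second, so they moved 1.4 units further apart.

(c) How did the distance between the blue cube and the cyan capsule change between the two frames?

-0.9

Before: roughly 7.4 units apart; after: 6.5. That's 0.9 units closer together.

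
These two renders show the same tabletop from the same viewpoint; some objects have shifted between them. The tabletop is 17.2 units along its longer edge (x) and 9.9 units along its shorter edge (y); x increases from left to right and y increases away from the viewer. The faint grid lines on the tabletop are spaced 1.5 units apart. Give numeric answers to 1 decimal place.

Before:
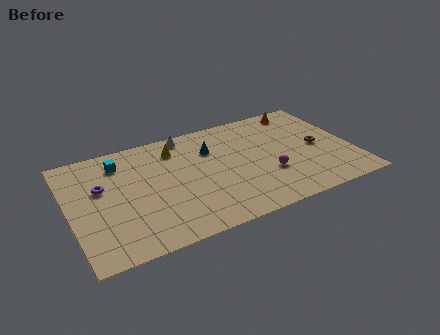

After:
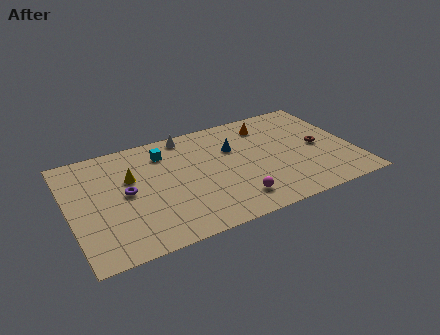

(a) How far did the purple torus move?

1.7

The purple torus moved from about (2.0, 6.1) to (3.4, 5.1), a distance of √(1.4² + 1.0²) ≈ 1.7.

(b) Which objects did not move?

the white cone and the brown torus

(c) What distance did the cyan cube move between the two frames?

2.7

The cyan cube moved from about (3.3, 7.9) to (6.0, 7.8), a distance of √(2.7² + 0.1²) ≈ 2.7.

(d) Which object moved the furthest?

the yellow cone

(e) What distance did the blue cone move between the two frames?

1.4

The blue cone was near (8.8, 7.0) before and (10.1, 6.6) after, so it travelled √(1.3² + 0.4²) ≈ 1.4 units.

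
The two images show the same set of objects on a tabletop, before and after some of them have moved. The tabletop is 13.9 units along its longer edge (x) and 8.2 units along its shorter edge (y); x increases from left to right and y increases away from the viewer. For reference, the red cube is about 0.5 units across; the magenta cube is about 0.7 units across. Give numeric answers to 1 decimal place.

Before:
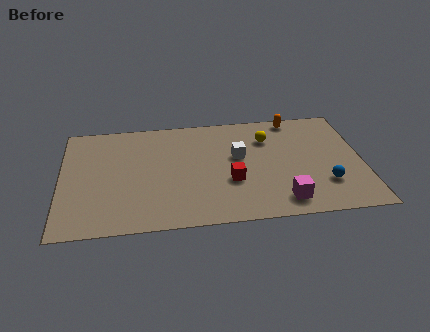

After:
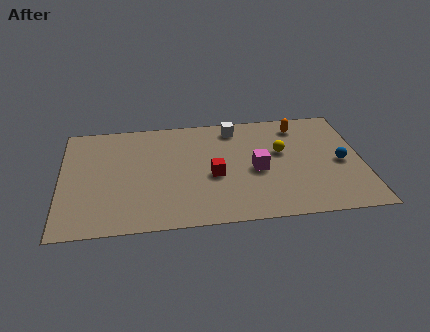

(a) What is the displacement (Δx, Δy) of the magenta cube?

(-1.1, 2.4)

The magenta cube started near (10.1, 1.3) and ended near (9.0, 3.7).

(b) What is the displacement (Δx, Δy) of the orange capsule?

(0.2, -0.6)

From the two frames, the orange capsule sits at roughly (10.9, 7.4) before and (11.1, 6.8) after.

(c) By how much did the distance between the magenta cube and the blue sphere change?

+1.7

Before: roughly 2.2 units apart; after: 3.9. That's 1.7 units further apart.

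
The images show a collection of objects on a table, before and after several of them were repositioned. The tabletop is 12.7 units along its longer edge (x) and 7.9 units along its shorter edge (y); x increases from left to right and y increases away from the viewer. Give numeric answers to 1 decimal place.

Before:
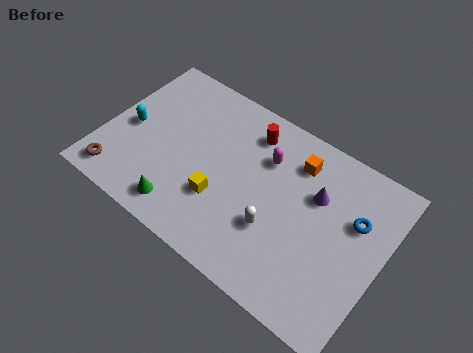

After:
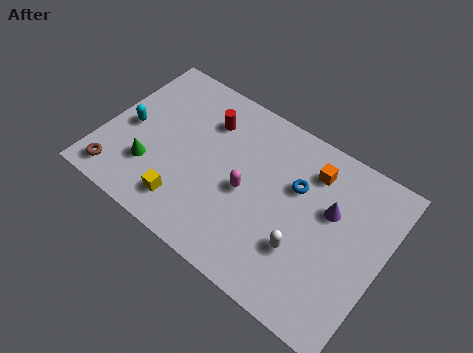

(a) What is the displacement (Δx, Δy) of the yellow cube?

(-1.4, -1.1)

The yellow cube started near (5.6, 2.6) and ended near (4.2, 1.5).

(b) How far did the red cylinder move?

2.0

The red cylinder moved from about (6.2, 6.4) to (4.3, 5.9), a distance of √(1.9² + 0.5²) ≈ 2.0.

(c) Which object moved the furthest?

the blue torus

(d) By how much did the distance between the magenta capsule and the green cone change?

-0.9

They were about 5.3 units apart before and 4.4 after — 0.9 units closer together.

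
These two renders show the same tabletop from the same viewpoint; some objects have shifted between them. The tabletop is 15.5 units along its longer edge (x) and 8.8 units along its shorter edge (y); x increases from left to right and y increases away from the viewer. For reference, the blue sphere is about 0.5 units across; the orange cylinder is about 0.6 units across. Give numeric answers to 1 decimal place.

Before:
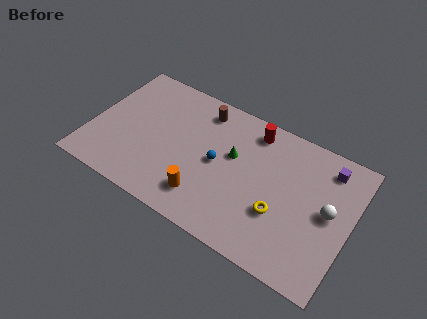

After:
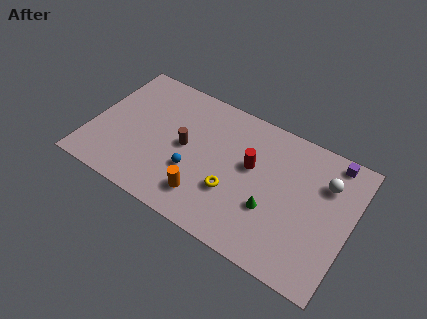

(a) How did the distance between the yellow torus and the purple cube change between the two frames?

+2.4

They were about 4.8 units apart before and 7.2 after — 2.4 units further apart.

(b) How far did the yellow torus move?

2.8

From (11.5, 3.1) to (8.7, 3.0), the yellow torus covered √(2.8² + 0.1²) ≈ 2.8 units.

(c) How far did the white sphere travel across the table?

1.7

The white sphere was near (14.2, 4.6) before and (13.8, 6.3) after, so it travelled √(0.4² + 1.7²) ≈ 1.7 units.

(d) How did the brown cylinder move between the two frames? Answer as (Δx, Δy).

(-0.6, -2.9)

The brown cylinder was at about (6.2, 7.4) and moved to about (5.6, 4.5).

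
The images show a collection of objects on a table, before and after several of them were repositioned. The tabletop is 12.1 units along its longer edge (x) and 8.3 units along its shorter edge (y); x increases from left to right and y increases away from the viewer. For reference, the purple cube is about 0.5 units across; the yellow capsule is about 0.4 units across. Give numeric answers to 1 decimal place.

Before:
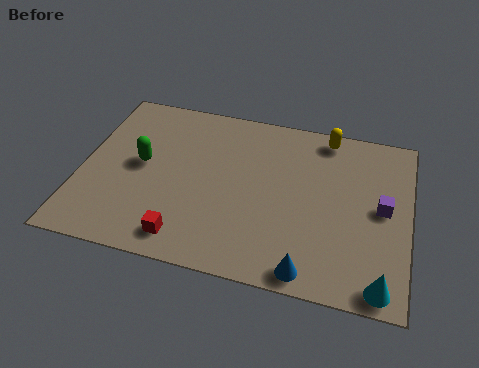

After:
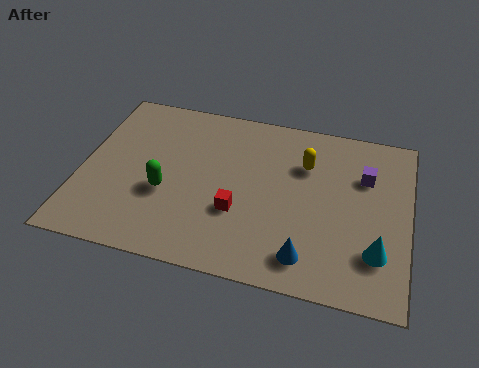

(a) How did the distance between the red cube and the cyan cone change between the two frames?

-2.0

They were about 7.1 units apart before and 5.1 after — 2.0 units closer together.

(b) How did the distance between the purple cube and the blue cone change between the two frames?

+0.4

The distance was about 4.3 in the first image and 4.7 in the second, so they moved 0.4 units further apart.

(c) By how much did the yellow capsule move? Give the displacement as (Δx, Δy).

(-0.7, -1.6)

The yellow capsule started near (8.9, 7.4) and ended near (8.2, 5.8).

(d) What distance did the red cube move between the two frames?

2.5

From (4.1, 1.2) to (5.9, 2.9), the red cube covered √(1.8² + 1.7²) ≈ 2.5 units.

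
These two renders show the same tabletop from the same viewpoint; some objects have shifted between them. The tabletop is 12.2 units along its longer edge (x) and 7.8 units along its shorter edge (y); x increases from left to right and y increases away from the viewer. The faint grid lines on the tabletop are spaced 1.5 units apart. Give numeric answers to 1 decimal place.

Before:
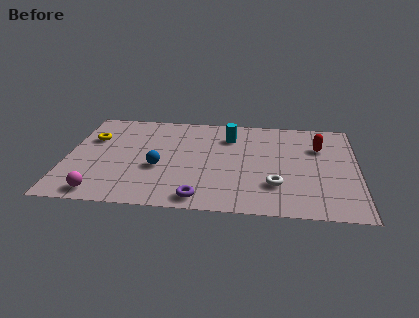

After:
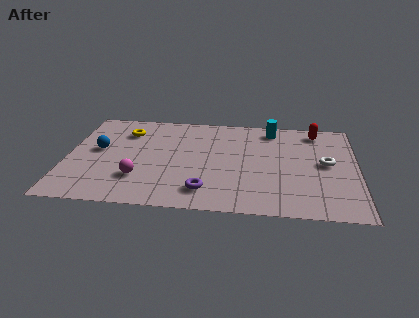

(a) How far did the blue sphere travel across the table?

2.9

The blue sphere was near (3.9, 3.1) before and (1.3, 4.3) after, so it travelled √(2.6² + 1.2²) ≈ 2.9 units.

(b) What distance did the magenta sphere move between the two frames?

2.0

From (1.6, 0.9) to (3.1, 2.2), the magenta sphere covered √(1.5² + 1.3²) ≈ 2.0 units.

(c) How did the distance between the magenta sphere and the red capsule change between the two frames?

-1.4

Before: roughly 10.1 units apart; after: 8.7. That's 1.4 units closer together.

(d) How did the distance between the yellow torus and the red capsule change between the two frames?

-1.5

The distance was about 9.6 in the first image and 8.1 in the second, so they moved 1.5 units closer together.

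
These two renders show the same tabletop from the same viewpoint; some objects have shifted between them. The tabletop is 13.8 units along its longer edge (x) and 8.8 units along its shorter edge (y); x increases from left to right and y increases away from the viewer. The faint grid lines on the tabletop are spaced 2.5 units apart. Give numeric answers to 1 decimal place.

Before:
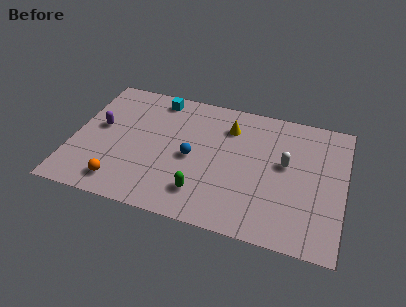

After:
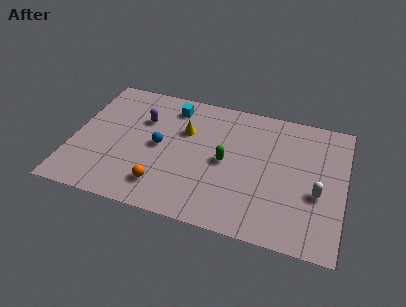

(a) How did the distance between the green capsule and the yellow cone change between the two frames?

-2.2

The distance was about 4.9 in the first image and 2.7 in the second, so they moved 2.2 units closer together.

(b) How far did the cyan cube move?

0.9

The cyan cube moved from about (4.0, 7.7) to (4.8, 7.3), a distance of √(0.8² + 0.4²) ≈ 0.9.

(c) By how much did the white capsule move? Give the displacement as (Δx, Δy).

(1.7, -1.5)

The white capsule started near (10.8, 5.0) and ended near (12.5, 3.5).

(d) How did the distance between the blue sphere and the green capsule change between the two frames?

+1.1

Before: roughly 2.3 units apart; after: 3.4. That's 1.1 units further apart.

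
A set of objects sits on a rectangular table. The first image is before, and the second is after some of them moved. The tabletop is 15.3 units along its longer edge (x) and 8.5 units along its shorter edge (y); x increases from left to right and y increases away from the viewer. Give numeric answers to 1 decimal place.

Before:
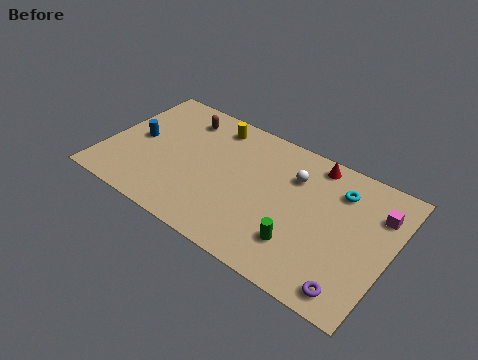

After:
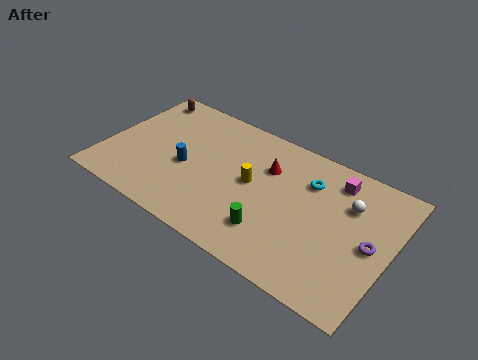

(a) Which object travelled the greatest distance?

the yellow cylinder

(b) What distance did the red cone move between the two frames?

2.8

The red cone was near (10.8, 7.5) before and (8.5, 5.9) after, so it travelled √(2.3² + 1.6²) ≈ 2.8 units.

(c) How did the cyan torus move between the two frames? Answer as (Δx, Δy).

(-1.6, -0.3)

The cyan torus was at about (12.3, 6.5) and moved to about (10.7, 6.2).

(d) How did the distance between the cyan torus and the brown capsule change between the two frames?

+0.9

The distance was about 8.7 in the first image and 9.6 in the second, so they moved 0.9 units further apart.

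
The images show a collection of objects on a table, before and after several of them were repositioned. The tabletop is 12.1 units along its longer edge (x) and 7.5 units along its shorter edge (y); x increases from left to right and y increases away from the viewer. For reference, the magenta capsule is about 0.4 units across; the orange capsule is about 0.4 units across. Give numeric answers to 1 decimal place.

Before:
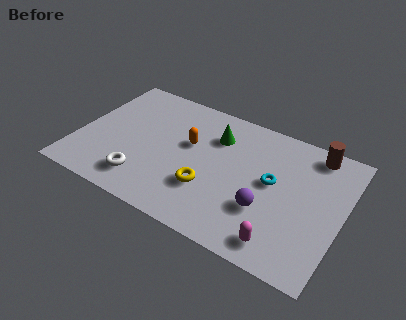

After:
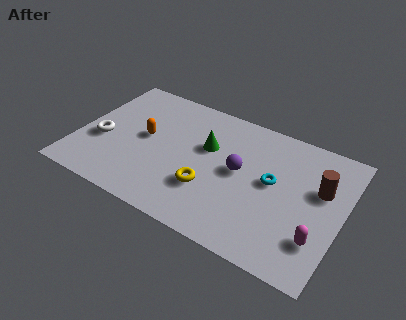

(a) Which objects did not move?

the cyan torus and the yellow torus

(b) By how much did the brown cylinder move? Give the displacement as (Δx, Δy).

(0.5, -1.9)

From the two frames, the brown cylinder sits at roughly (10.5, 6.6) before and (11.0, 4.7) after.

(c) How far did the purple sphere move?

2.1

The purple sphere was near (8.8, 2.5) before and (7.4, 4.0) after, so it travelled √(1.4² + 1.5²) ≈ 2.1 units.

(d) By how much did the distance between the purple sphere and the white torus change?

+0.8

They were about 5.6 units apart before and 6.4 after — 0.8 units further apart.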